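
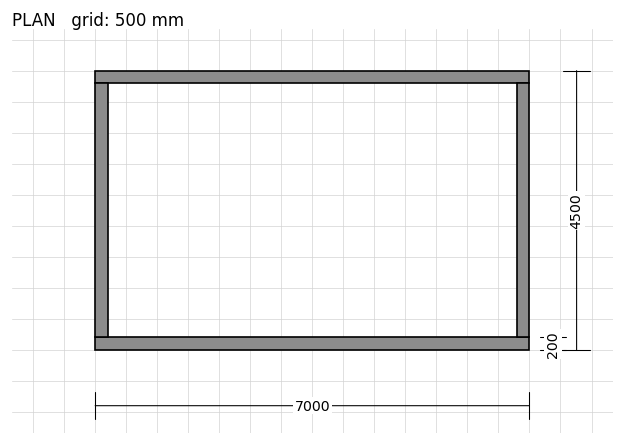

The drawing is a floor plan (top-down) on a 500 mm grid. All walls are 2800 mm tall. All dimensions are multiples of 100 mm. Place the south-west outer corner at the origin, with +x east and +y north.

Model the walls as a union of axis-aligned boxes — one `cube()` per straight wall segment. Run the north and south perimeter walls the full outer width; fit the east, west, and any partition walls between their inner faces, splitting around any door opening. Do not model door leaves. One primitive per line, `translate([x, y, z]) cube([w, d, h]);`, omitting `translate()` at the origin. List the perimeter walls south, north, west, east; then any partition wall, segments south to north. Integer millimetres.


cube([7000, 200, 2800]);
translate([0, 4300, 0]) cube([7000, 200, 2800]);
translate([0, 200, 0]) cube([200, 4100, 2800]);
translate([6800, 200, 0]) cube([200, 4100, 2800]);


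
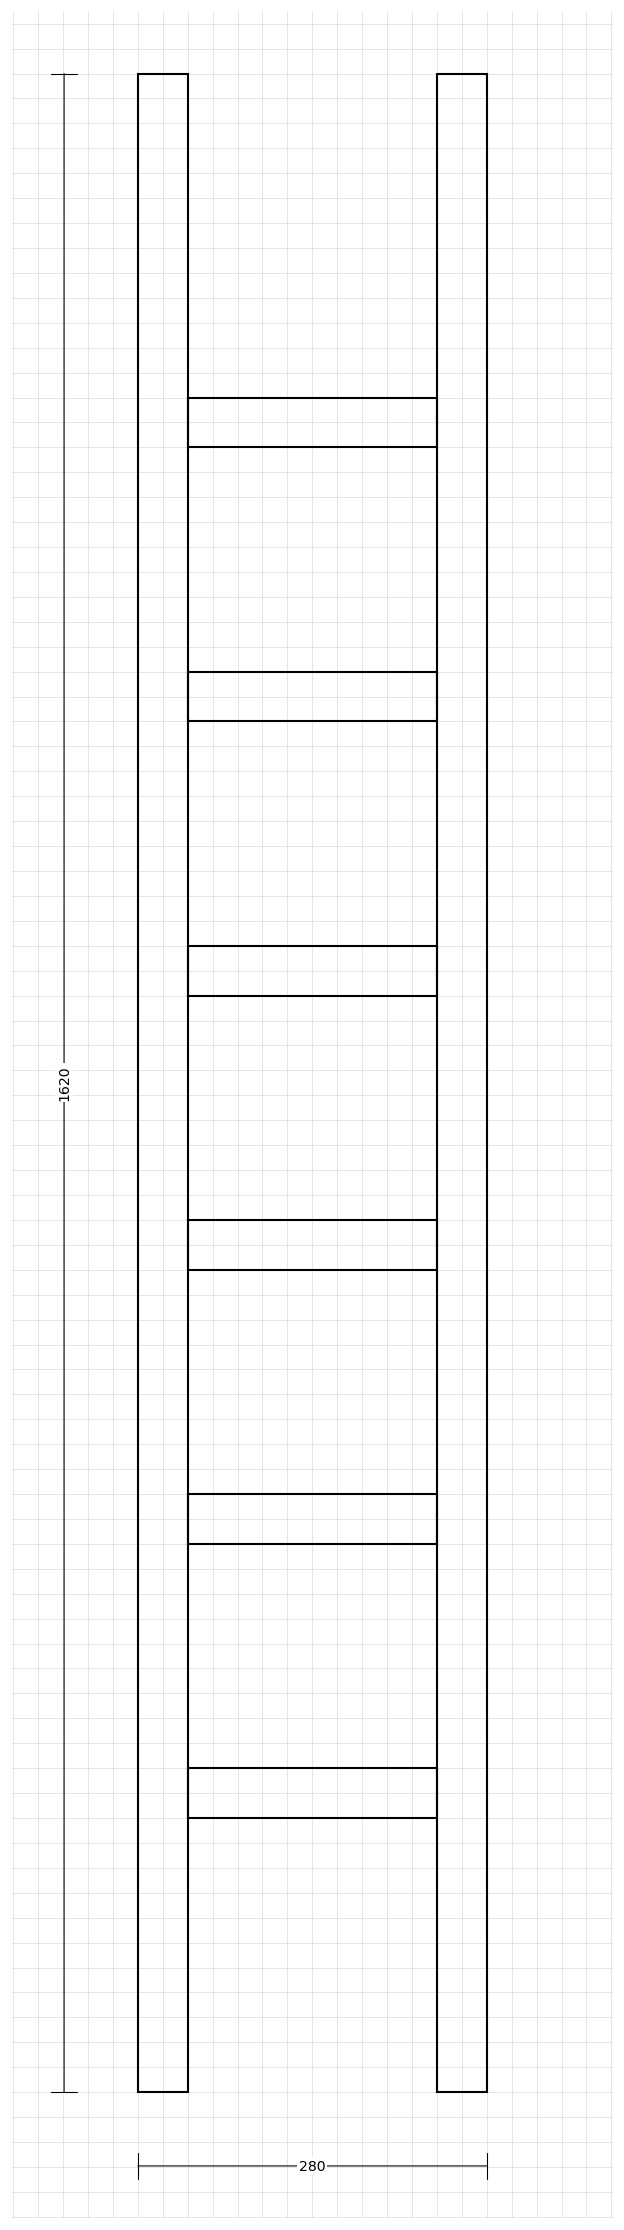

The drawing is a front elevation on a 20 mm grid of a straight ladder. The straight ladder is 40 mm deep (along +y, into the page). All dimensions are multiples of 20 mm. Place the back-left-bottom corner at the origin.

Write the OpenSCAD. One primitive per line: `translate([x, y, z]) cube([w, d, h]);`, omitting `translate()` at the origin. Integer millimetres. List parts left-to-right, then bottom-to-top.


cube([40, 40, 1620]);
translate([40, 0, 220]) cube([200, 40, 40]);
translate([40, 0, 440]) cube([200, 40, 40]);
translate([40, 0, 660]) cube([200, 40, 40]);
translate([40, 0, 880]) cube([200, 40, 40]);
translate([40, 0, 1100]) cube([200, 40, 40]);
translate([40, 0, 1320]) cube([200, 40, 40]);
translate([240, 0, 0]) cube([40, 40, 1620]);


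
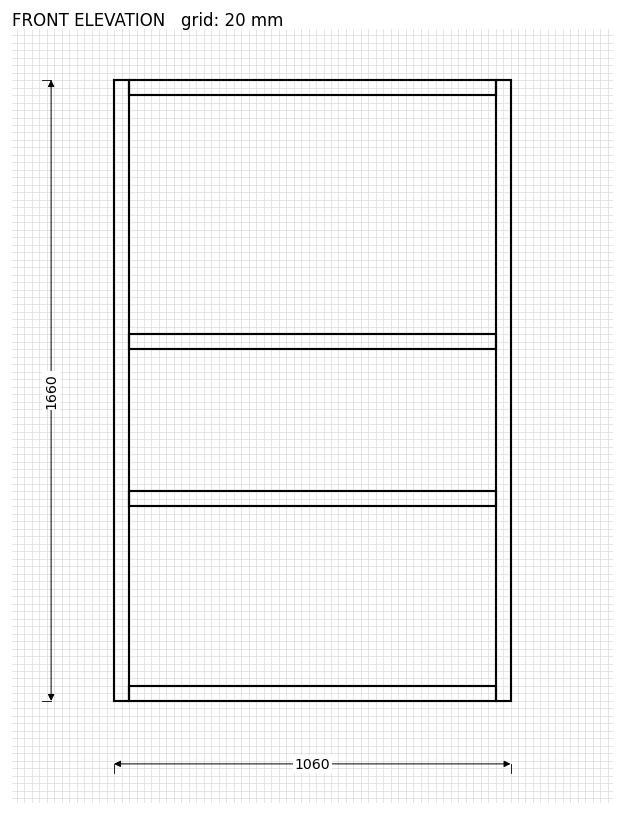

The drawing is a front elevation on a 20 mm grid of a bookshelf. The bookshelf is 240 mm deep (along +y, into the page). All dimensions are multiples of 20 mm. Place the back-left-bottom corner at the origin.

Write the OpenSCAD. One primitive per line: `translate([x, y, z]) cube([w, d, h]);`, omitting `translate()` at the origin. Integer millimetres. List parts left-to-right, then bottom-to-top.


cube([40, 240, 1660]);
translate([40, 0, 0]) cube([980, 240, 40]);
translate([40, 0, 520]) cube([980, 240, 40]);
translate([40, 0, 940]) cube([980, 240, 40]);
translate([40, 0, 1620]) cube([980, 240, 40]);
translate([1020, 0, 0]) cube([40, 240, 1660]);


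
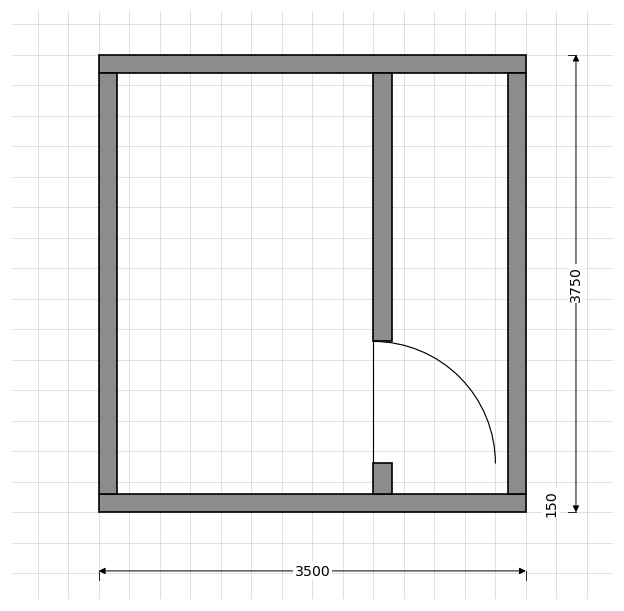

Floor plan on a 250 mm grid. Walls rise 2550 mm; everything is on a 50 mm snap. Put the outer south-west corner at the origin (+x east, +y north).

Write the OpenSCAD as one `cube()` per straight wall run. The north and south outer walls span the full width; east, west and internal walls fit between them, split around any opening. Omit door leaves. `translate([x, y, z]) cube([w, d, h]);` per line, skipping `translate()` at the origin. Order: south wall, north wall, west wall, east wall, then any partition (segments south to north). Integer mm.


cube([3500, 150, 2550]);
translate([0, 3600, 0]) cube([3500, 150, 2550]);
translate([0, 150, 0]) cube([150, 3450, 2550]);
translate([3350, 150, 0]) cube([150, 3450, 2550]);
translate([2250, 150, 0]) cube([150, 250, 2550]);
translate([2250, 1400, 0]) cube([150, 2200, 2550]);


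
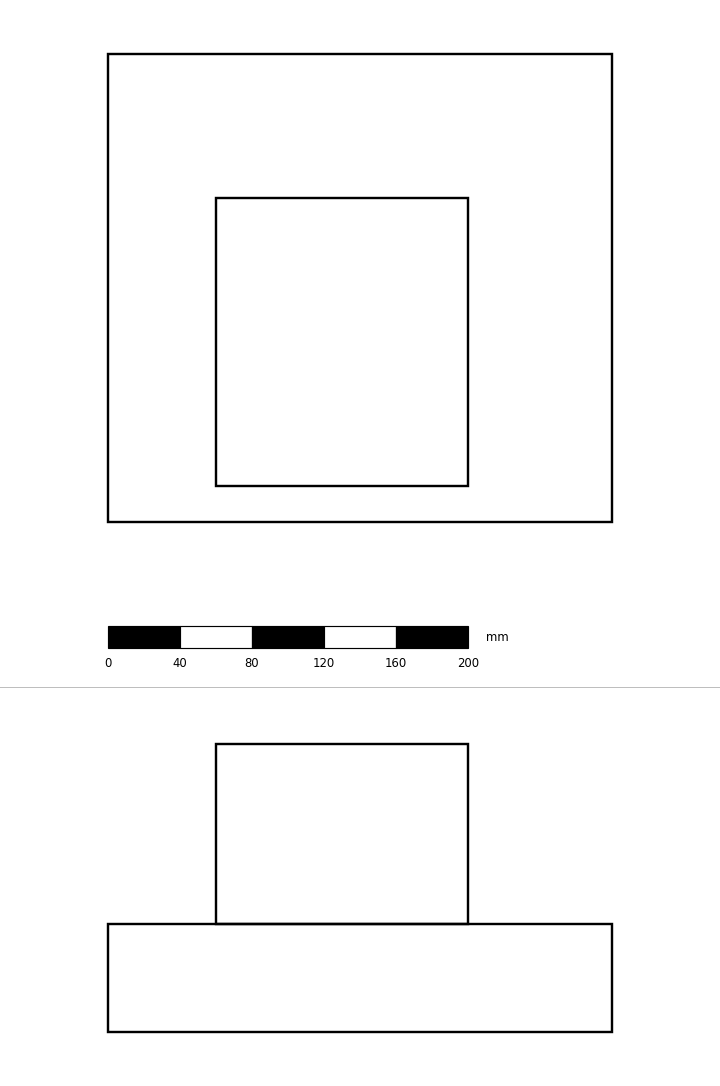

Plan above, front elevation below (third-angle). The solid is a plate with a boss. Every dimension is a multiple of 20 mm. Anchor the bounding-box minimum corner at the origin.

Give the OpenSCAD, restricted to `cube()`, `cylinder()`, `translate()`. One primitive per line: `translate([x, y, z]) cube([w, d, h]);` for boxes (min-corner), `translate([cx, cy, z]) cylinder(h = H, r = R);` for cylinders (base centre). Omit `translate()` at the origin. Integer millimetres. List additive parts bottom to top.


cube([280, 260, 60]);
translate([60, 20, 60]) cube([140, 160, 100]);


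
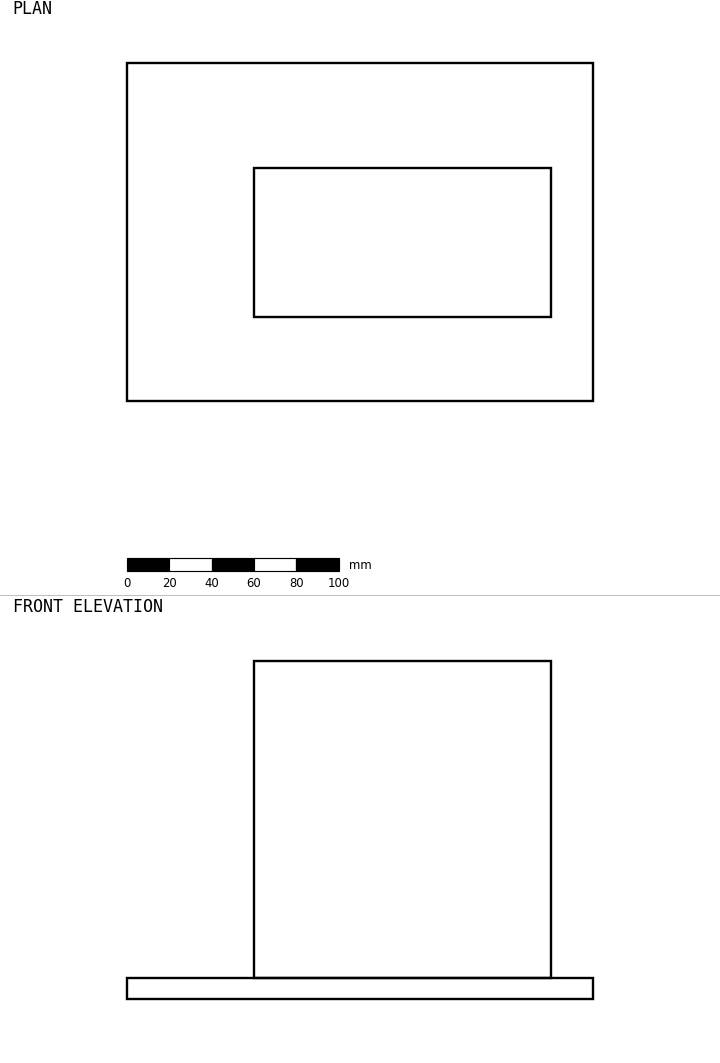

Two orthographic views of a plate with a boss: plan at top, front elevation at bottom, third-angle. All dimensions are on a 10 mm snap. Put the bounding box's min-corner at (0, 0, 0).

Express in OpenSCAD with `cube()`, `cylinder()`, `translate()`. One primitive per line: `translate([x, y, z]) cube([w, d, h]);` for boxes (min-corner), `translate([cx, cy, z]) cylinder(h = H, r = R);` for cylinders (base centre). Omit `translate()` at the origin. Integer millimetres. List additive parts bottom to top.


cube([220, 160, 10]);
translate([60, 40, 10]) cube([140, 70, 150]);


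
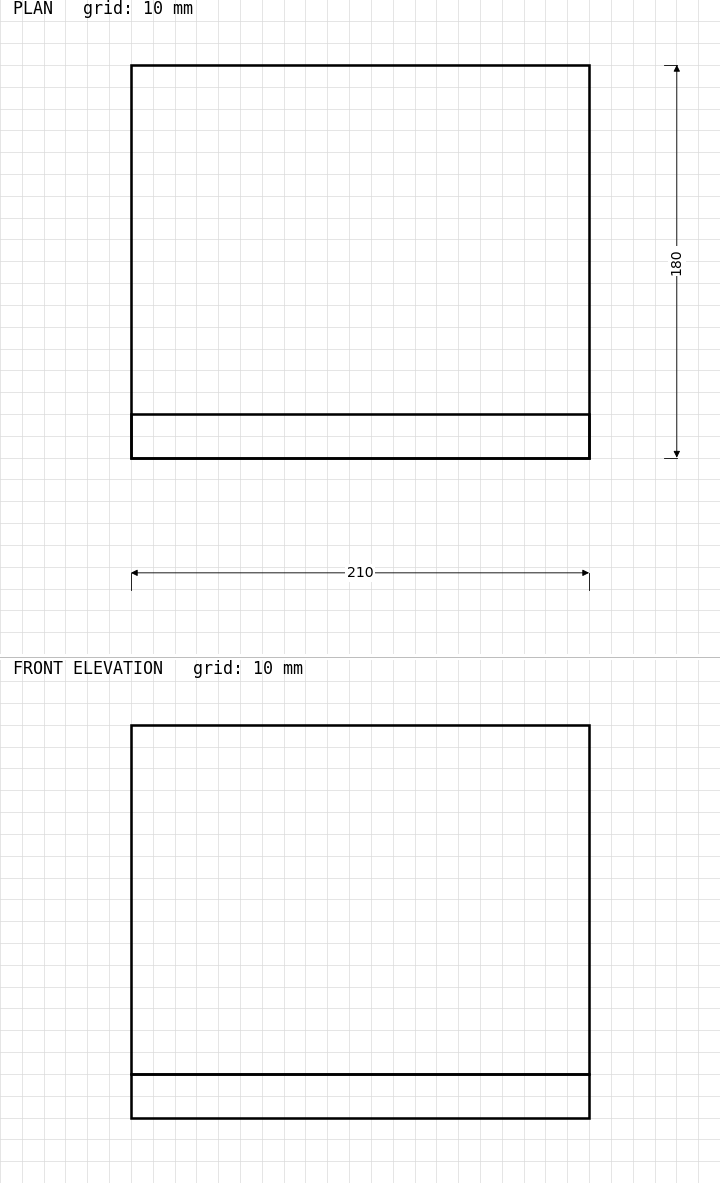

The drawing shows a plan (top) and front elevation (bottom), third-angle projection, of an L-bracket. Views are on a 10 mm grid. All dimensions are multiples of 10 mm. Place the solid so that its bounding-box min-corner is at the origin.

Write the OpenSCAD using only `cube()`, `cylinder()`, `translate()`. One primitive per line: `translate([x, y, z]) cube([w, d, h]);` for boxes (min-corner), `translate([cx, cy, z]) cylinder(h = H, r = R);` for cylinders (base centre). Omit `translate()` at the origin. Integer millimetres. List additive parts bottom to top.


cube([210, 180, 20]);
translate([0, 0, 20]) cube([210, 20, 160]);


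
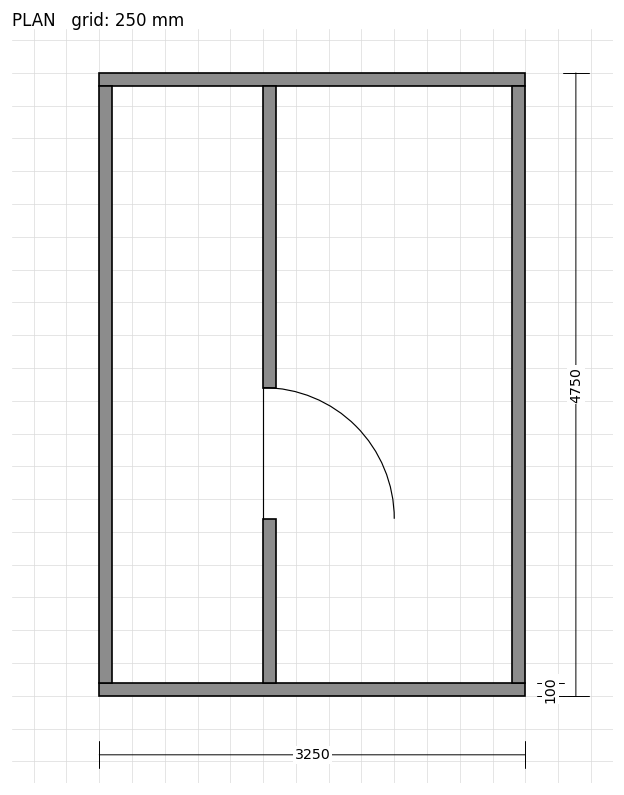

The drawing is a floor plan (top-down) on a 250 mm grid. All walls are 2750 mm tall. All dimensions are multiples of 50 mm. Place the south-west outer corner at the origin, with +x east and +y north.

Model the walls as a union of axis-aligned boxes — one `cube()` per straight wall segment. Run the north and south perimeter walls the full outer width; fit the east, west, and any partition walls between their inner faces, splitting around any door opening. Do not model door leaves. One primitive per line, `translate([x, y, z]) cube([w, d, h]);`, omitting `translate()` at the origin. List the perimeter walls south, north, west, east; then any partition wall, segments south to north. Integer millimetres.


cube([3250, 100, 2750]);
translate([0, 4650, 0]) cube([3250, 100, 2750]);
translate([0, 100, 0]) cube([100, 4550, 2750]);
translate([3150, 100, 0]) cube([100, 4550, 2750]);
translate([1250, 100, 0]) cube([100, 1250, 2750]);
translate([1250, 2350, 0]) cube([100, 2300, 2750]);


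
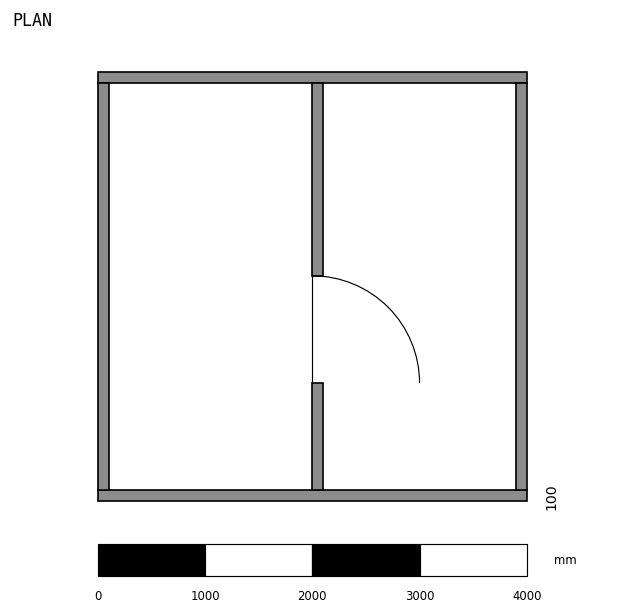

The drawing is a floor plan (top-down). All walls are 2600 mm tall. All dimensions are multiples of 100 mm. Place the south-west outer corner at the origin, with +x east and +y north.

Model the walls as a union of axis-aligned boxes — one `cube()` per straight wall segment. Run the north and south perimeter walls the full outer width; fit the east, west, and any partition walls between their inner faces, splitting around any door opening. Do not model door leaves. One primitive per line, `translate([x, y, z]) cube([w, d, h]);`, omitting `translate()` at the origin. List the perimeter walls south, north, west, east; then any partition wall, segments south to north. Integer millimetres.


cube([4000, 100, 2600]);
translate([0, 3900, 0]) cube([4000, 100, 2600]);
translate([0, 100, 0]) cube([100, 3800, 2600]);
translate([3900, 100, 0]) cube([100, 3800, 2600]);
translate([2000, 100, 0]) cube([100, 1000, 2600]);
translate([2000, 2100, 0]) cube([100, 1800, 2600]);


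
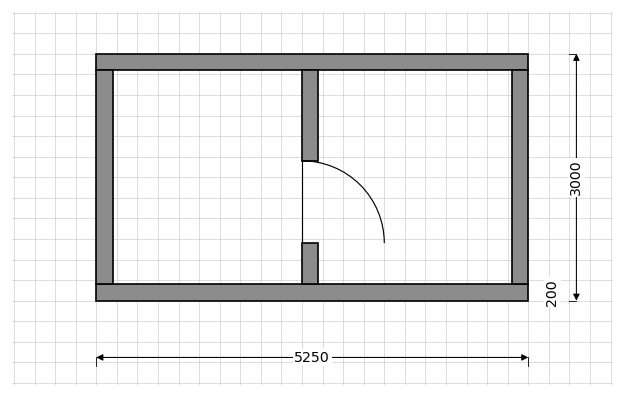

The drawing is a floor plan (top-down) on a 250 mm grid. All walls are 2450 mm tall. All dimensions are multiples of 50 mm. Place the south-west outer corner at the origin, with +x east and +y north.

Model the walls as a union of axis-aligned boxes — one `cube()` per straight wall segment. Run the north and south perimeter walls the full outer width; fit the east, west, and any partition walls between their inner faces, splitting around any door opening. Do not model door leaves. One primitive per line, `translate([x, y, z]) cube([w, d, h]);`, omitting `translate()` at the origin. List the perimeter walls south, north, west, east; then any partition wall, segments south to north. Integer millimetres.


cube([5250, 200, 2450]);
translate([0, 2800, 0]) cube([5250, 200, 2450]);
translate([0, 200, 0]) cube([200, 2600, 2450]);
translate([5050, 200, 0]) cube([200, 2600, 2450]);
translate([2500, 200, 0]) cube([200, 500, 2450]);
translate([2500, 1700, 0]) cube([200, 1100, 2450]);


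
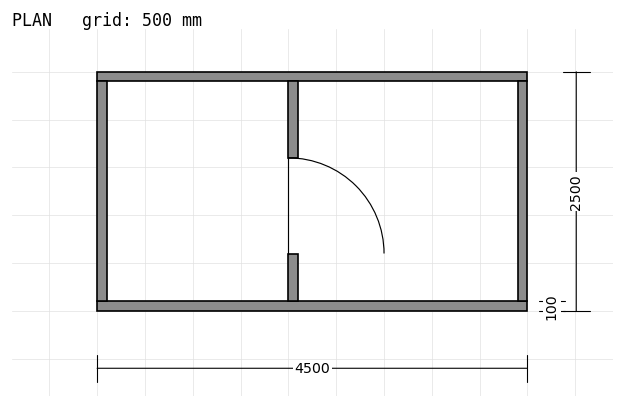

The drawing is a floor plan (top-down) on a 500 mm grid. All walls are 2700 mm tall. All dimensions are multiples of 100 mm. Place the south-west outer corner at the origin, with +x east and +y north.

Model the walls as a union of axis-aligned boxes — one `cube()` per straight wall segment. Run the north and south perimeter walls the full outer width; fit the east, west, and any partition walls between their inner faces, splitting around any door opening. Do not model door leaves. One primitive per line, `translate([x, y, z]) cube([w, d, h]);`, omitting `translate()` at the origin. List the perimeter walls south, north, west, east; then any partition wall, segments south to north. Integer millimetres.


cube([4500, 100, 2700]);
translate([0, 2400, 0]) cube([4500, 100, 2700]);
translate([0, 100, 0]) cube([100, 2300, 2700]);
translate([4400, 100, 0]) cube([100, 2300, 2700]);
translate([2000, 100, 0]) cube([100, 500, 2700]);
translate([2000, 1600, 0]) cube([100, 800, 2700]);


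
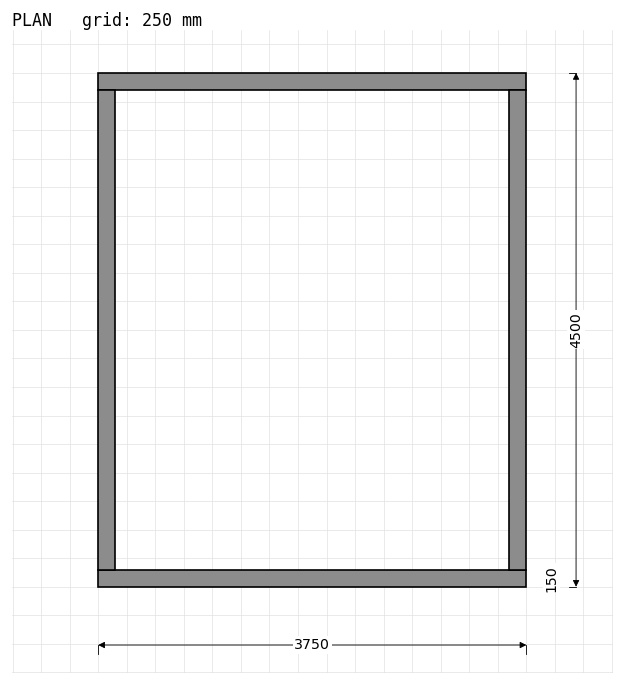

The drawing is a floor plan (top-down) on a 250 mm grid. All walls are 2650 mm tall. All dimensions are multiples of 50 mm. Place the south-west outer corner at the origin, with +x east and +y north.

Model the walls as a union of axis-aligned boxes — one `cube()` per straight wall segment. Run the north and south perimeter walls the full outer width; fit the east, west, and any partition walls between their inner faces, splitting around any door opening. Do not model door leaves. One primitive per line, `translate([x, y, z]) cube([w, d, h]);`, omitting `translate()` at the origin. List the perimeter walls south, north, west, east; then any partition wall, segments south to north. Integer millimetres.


cube([3750, 150, 2650]);
translate([0, 4350, 0]) cube([3750, 150, 2650]);
translate([0, 150, 0]) cube([150, 4200, 2650]);
translate([3600, 150, 0]) cube([150, 4200, 2650]);


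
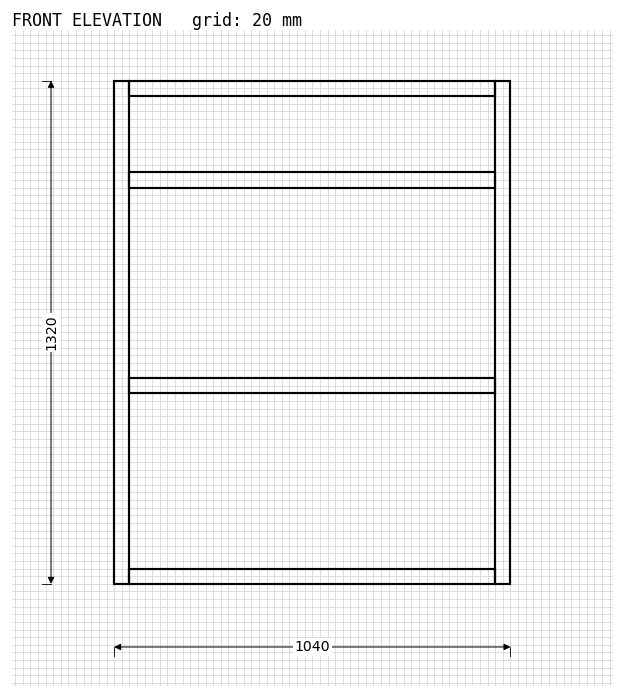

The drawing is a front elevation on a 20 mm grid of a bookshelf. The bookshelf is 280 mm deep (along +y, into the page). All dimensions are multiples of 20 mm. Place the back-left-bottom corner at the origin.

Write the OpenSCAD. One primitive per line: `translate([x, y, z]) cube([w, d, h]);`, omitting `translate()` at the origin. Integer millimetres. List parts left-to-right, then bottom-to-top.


cube([40, 280, 1320]);
translate([40, 0, 0]) cube([960, 280, 40]);
translate([40, 0, 500]) cube([960, 280, 40]);
translate([40, 0, 1040]) cube([960, 280, 40]);
translate([40, 0, 1280]) cube([960, 280, 40]);
translate([1000, 0, 0]) cube([40, 280, 1320]);


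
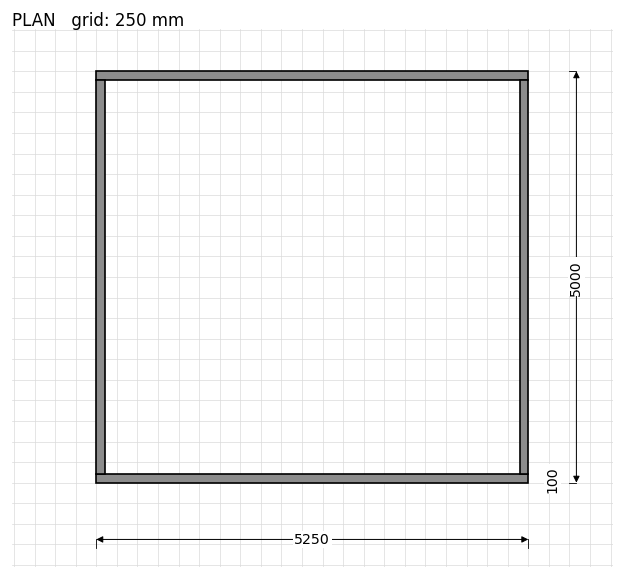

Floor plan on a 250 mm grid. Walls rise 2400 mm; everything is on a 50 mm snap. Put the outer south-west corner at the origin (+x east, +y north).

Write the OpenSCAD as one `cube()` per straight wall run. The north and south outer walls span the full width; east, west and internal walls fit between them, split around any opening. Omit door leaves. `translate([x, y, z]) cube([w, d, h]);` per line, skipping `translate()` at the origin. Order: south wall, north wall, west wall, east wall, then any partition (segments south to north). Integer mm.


cube([5250, 100, 2400]);
translate([0, 4900, 0]) cube([5250, 100, 2400]);
translate([0, 100, 0]) cube([100, 4800, 2400]);
translate([5150, 100, 0]) cube([100, 4800, 2400]);


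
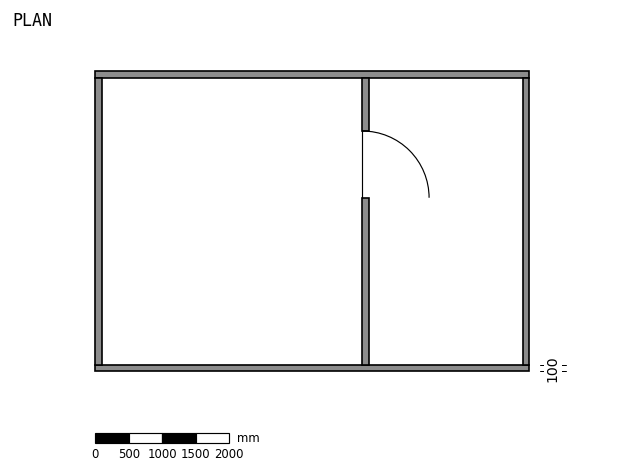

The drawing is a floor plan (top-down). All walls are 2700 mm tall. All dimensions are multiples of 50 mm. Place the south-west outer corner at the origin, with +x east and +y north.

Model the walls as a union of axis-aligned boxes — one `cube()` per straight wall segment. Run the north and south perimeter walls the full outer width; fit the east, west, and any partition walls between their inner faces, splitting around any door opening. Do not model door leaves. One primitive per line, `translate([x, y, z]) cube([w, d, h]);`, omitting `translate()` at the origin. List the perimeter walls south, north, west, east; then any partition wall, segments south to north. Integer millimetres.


cube([6500, 100, 2700]);
translate([0, 4400, 0]) cube([6500, 100, 2700]);
translate([0, 100, 0]) cube([100, 4300, 2700]);
translate([6400, 100, 0]) cube([100, 4300, 2700]);
translate([4000, 100, 0]) cube([100, 2500, 2700]);
translate([4000, 3600, 0]) cube([100, 800, 2700]);


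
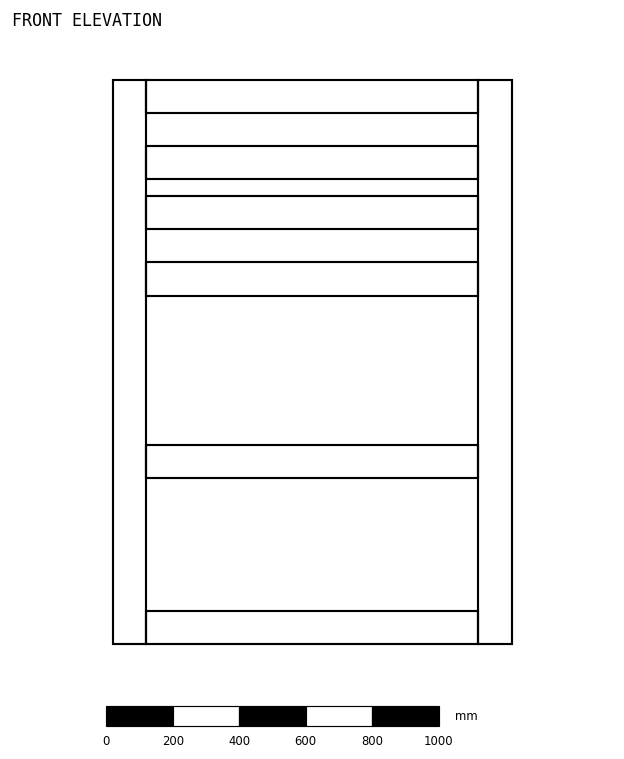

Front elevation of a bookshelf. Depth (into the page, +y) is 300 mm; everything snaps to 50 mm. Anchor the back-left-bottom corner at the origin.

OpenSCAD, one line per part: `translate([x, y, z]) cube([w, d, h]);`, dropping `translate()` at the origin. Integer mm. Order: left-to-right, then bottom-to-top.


cube([100, 300, 1700]);
translate([100, 0, 0]) cube([1000, 300, 100]);
translate([100, 0, 500]) cube([1000, 300, 100]);
translate([100, 0, 1050]) cube([1000, 300, 100]);
translate([100, 0, 1250]) cube([1000, 300, 100]);
translate([100, 0, 1400]) cube([1000, 300, 100]);
translate([100, 0, 1600]) cube([1000, 300, 100]);
translate([1100, 0, 0]) cube([100, 300, 1700]);


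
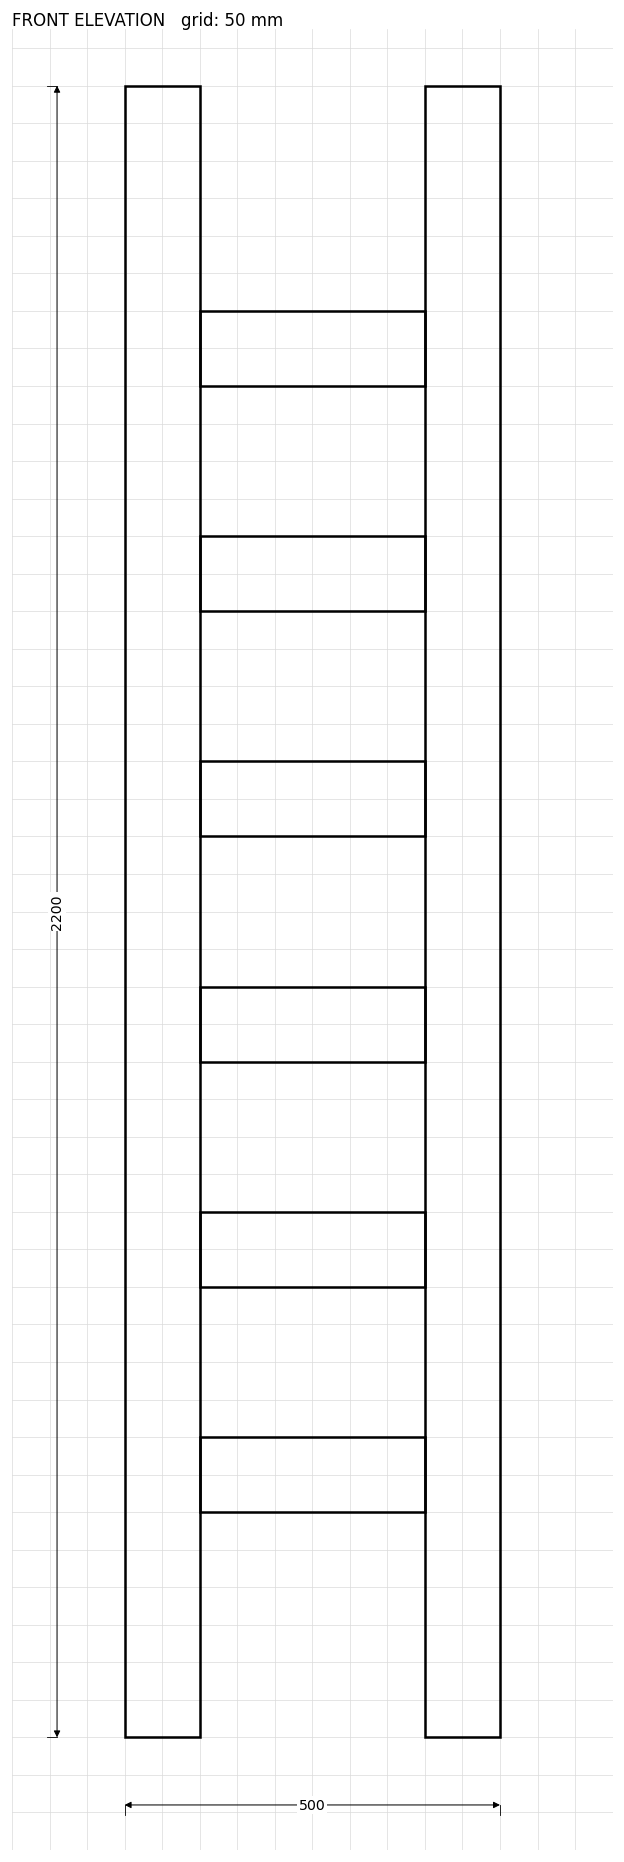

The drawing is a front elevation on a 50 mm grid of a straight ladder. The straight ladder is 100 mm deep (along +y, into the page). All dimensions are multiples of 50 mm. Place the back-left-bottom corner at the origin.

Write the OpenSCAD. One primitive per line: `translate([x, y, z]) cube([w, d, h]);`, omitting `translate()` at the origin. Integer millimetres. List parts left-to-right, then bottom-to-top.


cube([100, 100, 2200]);
translate([100, 0, 300]) cube([300, 100, 100]);
translate([100, 0, 600]) cube([300, 100, 100]);
translate([100, 0, 900]) cube([300, 100, 100]);
translate([100, 0, 1200]) cube([300, 100, 100]);
translate([100, 0, 1500]) cube([300, 100, 100]);
translate([100, 0, 1800]) cube([300, 100, 100]);
translate([400, 0, 0]) cube([100, 100, 2200]);


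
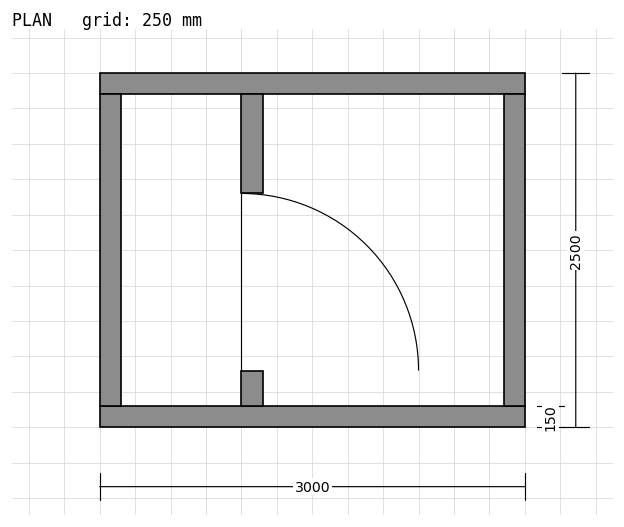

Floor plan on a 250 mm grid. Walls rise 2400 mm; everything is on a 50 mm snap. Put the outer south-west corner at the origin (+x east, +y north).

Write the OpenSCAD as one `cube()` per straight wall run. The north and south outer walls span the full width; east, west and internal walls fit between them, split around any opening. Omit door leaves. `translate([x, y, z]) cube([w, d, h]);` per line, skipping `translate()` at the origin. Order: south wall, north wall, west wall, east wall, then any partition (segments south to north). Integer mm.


cube([3000, 150, 2400]);
translate([0, 2350, 0]) cube([3000, 150, 2400]);
translate([0, 150, 0]) cube([150, 2200, 2400]);
translate([2850, 150, 0]) cube([150, 2200, 2400]);
translate([1000, 150, 0]) cube([150, 250, 2400]);
translate([1000, 1650, 0]) cube([150, 700, 2400]);


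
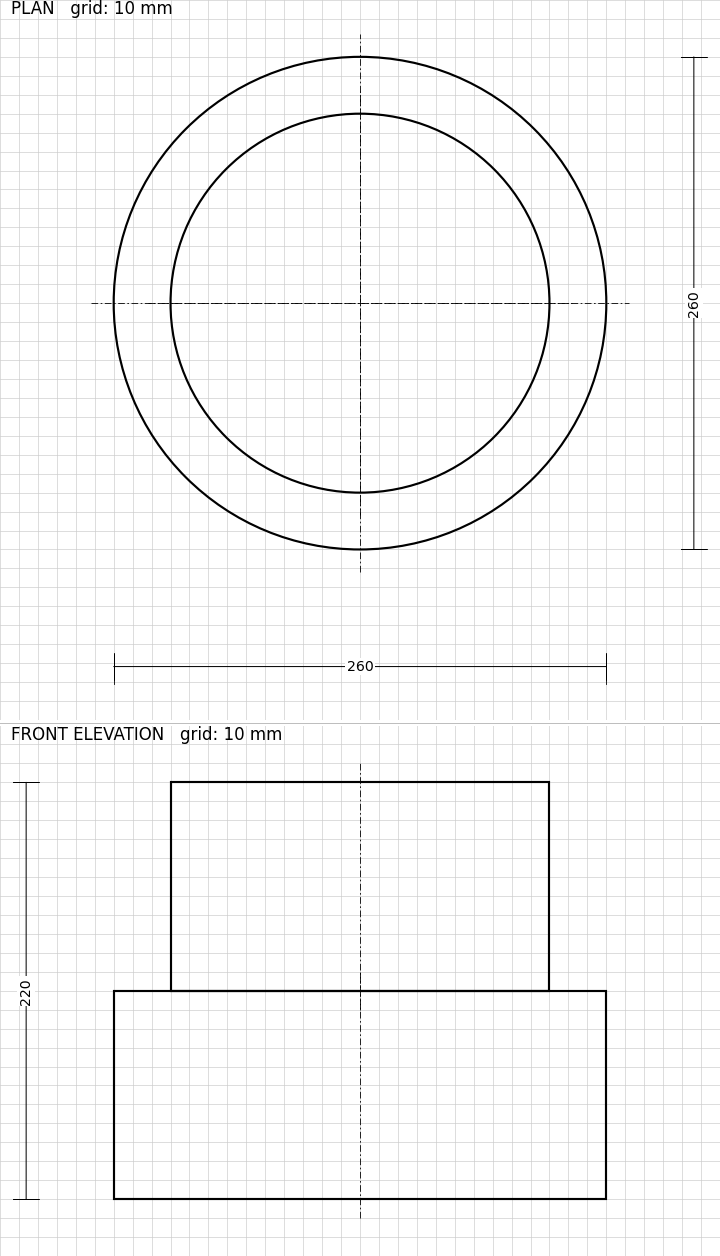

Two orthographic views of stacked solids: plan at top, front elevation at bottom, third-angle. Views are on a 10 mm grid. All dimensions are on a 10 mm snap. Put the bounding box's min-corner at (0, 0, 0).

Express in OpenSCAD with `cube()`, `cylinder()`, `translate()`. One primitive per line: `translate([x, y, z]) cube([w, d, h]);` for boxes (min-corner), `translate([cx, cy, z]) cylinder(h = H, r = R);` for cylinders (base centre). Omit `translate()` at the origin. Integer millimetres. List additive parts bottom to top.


translate([130, 130, 0]) cylinder(h = 110, r = 130);
translate([130, 130, 110]) cylinder(h = 110, r = 100);


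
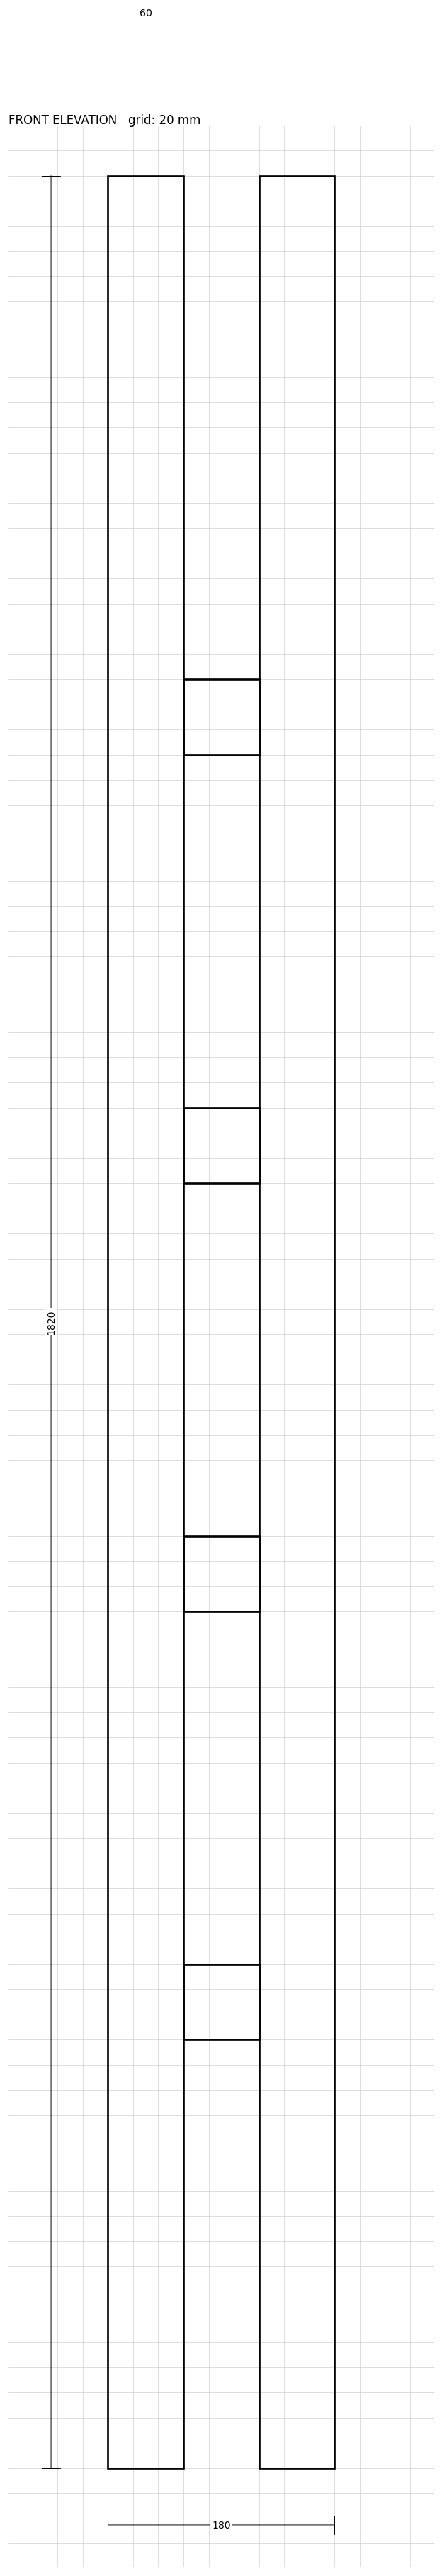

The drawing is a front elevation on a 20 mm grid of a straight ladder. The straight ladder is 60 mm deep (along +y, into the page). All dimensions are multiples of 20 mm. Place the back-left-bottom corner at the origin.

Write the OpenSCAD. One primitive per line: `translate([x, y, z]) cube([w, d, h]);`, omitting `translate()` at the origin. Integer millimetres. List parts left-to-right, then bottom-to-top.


cube([60, 60, 1820]);
translate([60, 0, 340]) cube([60, 60, 60]);
translate([60, 0, 680]) cube([60, 60, 60]);
translate([60, 0, 1020]) cube([60, 60, 60]);
translate([60, 0, 1360]) cube([60, 60, 60]);
translate([120, 0, 0]) cube([60, 60, 1820]);


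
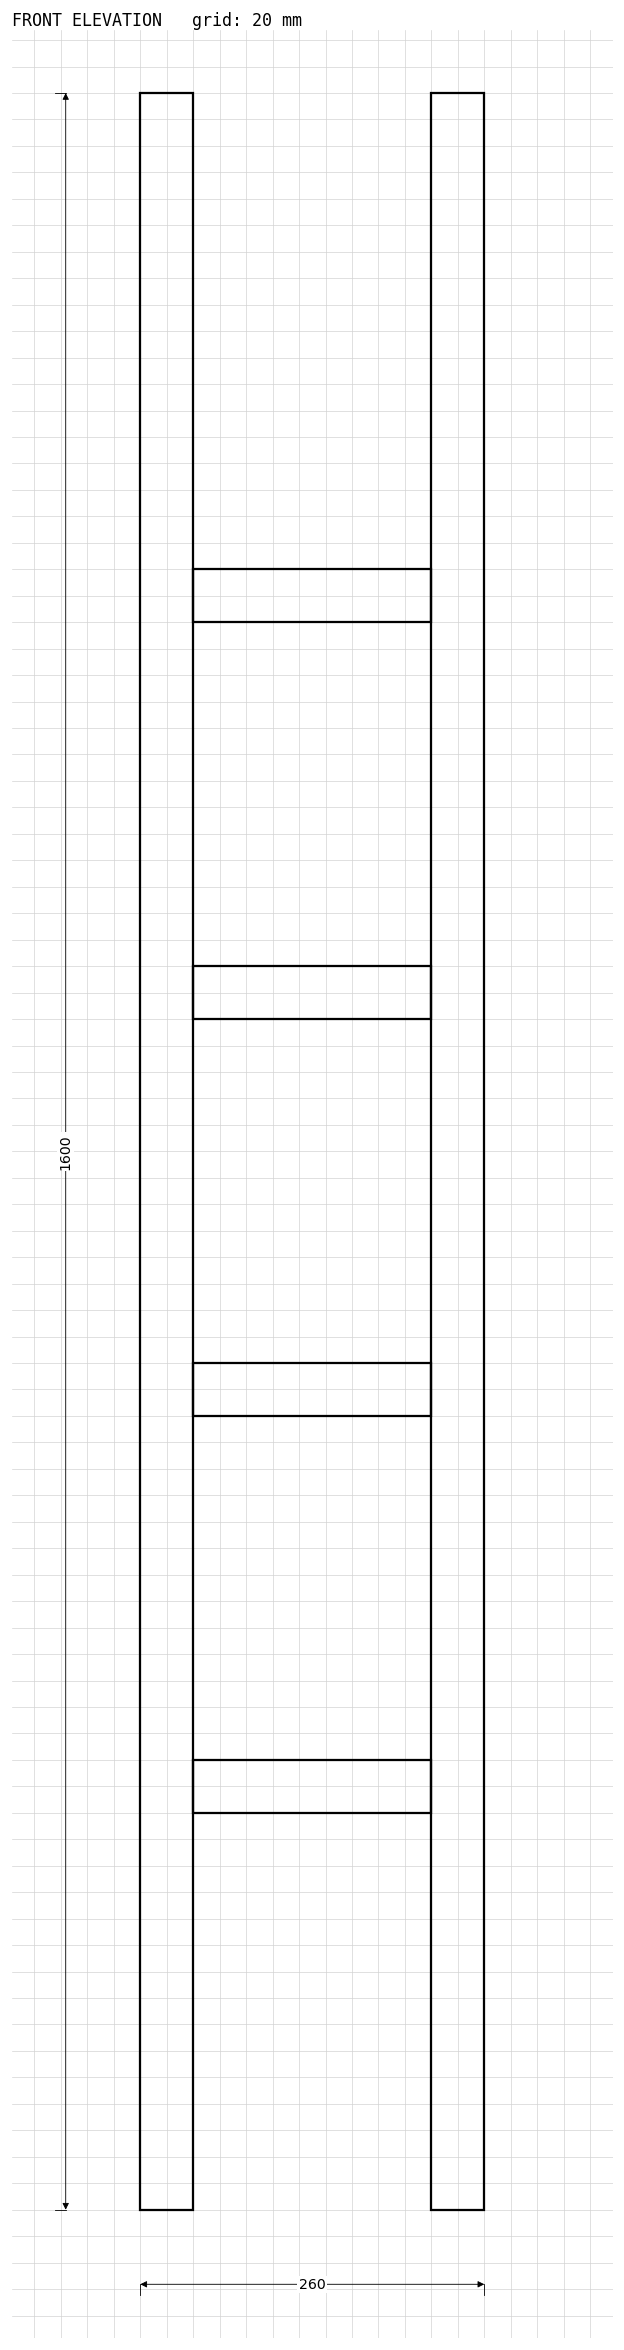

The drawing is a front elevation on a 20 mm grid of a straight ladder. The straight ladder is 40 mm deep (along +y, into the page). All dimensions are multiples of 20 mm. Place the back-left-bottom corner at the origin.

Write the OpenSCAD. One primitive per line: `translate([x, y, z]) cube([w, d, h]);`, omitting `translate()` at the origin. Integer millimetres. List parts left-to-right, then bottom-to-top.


cube([40, 40, 1600]);
translate([40, 0, 300]) cube([180, 40, 40]);
translate([40, 0, 600]) cube([180, 40, 40]);
translate([40, 0, 900]) cube([180, 40, 40]);
translate([40, 0, 1200]) cube([180, 40, 40]);
translate([220, 0, 0]) cube([40, 40, 1600]);


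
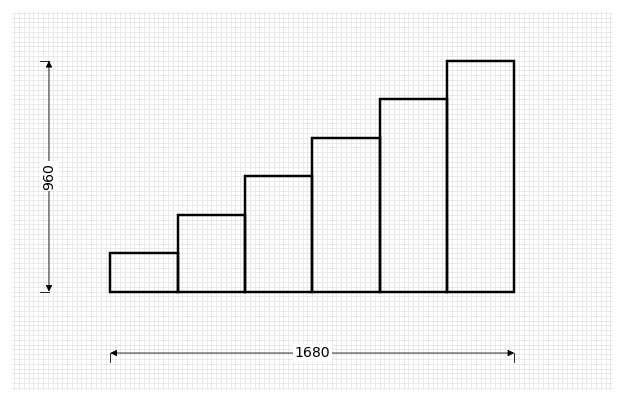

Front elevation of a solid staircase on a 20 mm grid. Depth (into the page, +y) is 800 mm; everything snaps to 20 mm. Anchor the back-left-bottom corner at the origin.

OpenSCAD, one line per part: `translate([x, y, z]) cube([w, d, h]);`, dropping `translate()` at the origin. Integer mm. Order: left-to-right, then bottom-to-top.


cube([280, 800, 160]);
translate([280, 0, 0]) cube([280, 800, 320]);
translate([560, 0, 0]) cube([280, 800, 480]);
translate([840, 0, 0]) cube([280, 800, 640]);
translate([1120, 0, 0]) cube([280, 800, 800]);
translate([1400, 0, 0]) cube([280, 800, 960]);


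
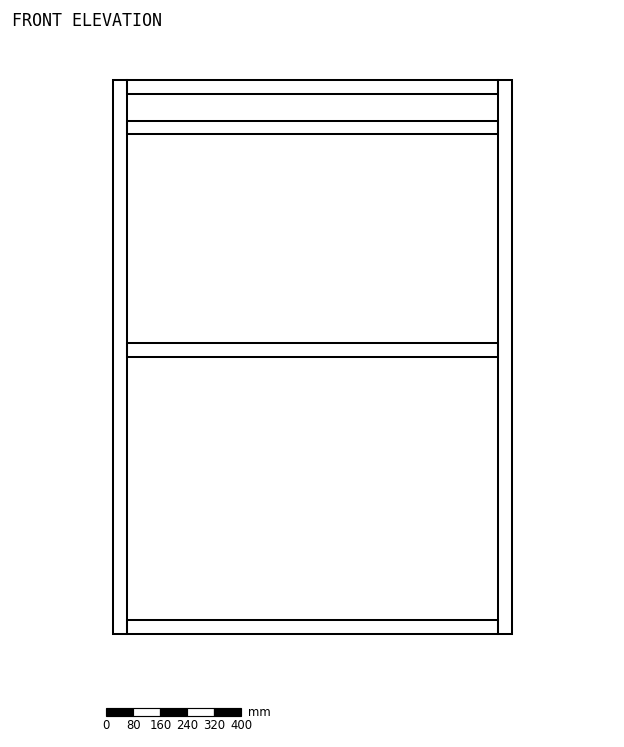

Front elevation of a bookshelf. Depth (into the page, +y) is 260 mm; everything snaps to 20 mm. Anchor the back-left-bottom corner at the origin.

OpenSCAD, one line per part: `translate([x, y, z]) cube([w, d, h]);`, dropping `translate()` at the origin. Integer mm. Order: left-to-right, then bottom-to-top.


cube([40, 260, 1640]);
translate([40, 0, 0]) cube([1100, 260, 40]);
translate([40, 0, 820]) cube([1100, 260, 40]);
translate([40, 0, 1480]) cube([1100, 260, 40]);
translate([40, 0, 1600]) cube([1100, 260, 40]);
translate([1140, 0, 0]) cube([40, 260, 1640]);


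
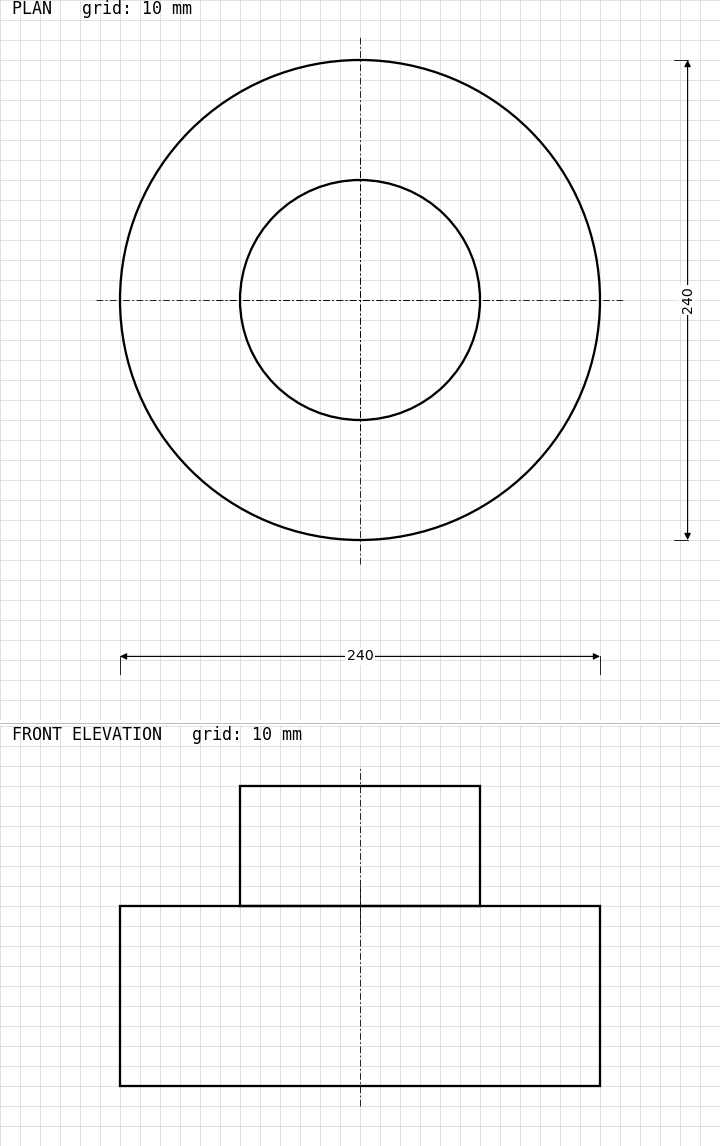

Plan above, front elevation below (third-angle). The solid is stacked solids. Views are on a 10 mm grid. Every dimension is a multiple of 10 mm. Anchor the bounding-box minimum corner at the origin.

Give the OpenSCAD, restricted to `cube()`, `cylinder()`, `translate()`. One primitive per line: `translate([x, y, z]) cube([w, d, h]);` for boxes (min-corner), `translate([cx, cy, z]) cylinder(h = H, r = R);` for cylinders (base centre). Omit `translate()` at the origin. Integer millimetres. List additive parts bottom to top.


translate([120, 120, 0]) cylinder(h = 90, r = 120);
translate([120, 120, 90]) cylinder(h = 60, r = 60);


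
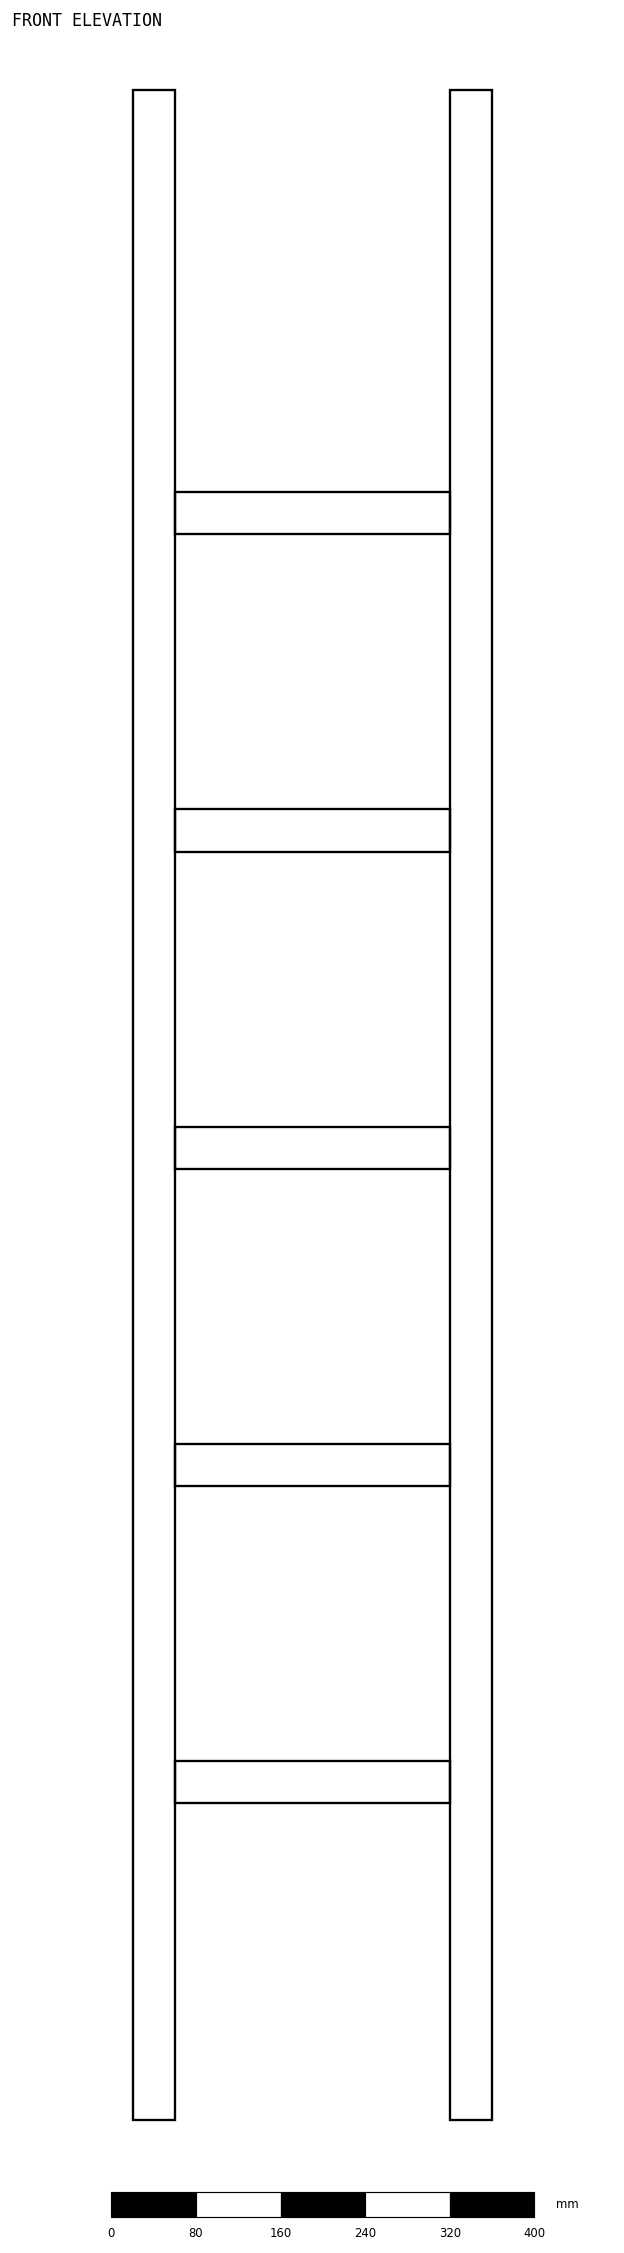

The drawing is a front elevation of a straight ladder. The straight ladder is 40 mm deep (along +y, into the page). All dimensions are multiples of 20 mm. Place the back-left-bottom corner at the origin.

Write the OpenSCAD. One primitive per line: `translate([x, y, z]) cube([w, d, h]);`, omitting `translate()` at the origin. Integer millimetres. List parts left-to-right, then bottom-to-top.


cube([40, 40, 1920]);
translate([40, 0, 300]) cube([260, 40, 40]);
translate([40, 0, 600]) cube([260, 40, 40]);
translate([40, 0, 900]) cube([260, 40, 40]);
translate([40, 0, 1200]) cube([260, 40, 40]);
translate([40, 0, 1500]) cube([260, 40, 40]);
translate([300, 0, 0]) cube([40, 40, 1920]);


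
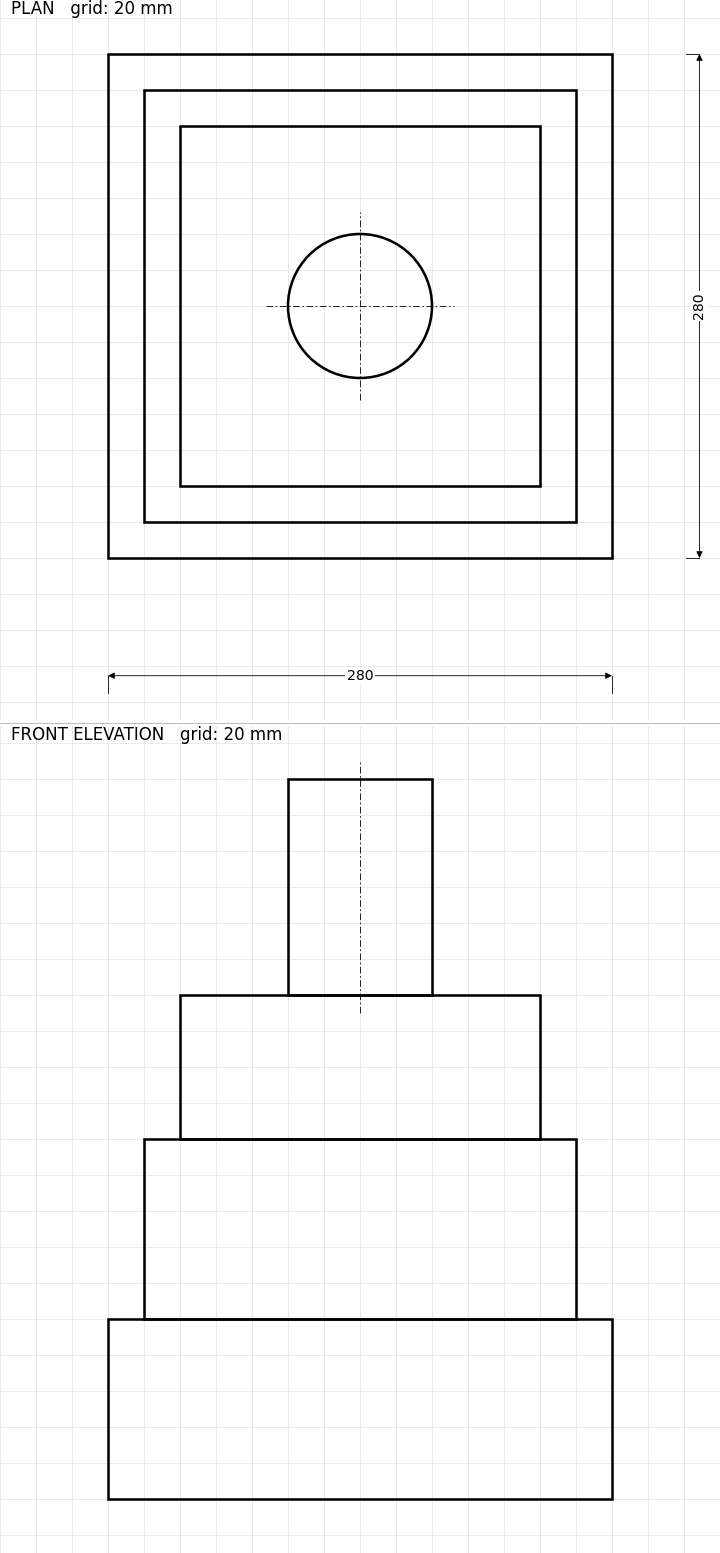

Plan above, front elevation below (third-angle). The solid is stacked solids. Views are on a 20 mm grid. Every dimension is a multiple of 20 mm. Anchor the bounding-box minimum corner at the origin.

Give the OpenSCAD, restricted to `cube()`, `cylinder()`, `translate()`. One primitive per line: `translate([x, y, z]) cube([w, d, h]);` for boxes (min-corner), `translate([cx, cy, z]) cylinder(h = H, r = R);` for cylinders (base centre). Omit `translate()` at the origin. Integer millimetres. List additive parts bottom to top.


cube([280, 280, 100]);
translate([20, 20, 100]) cube([240, 240, 100]);
translate([40, 40, 200]) cube([200, 200, 80]);
translate([140, 140, 280]) cylinder(h = 120, r = 40);


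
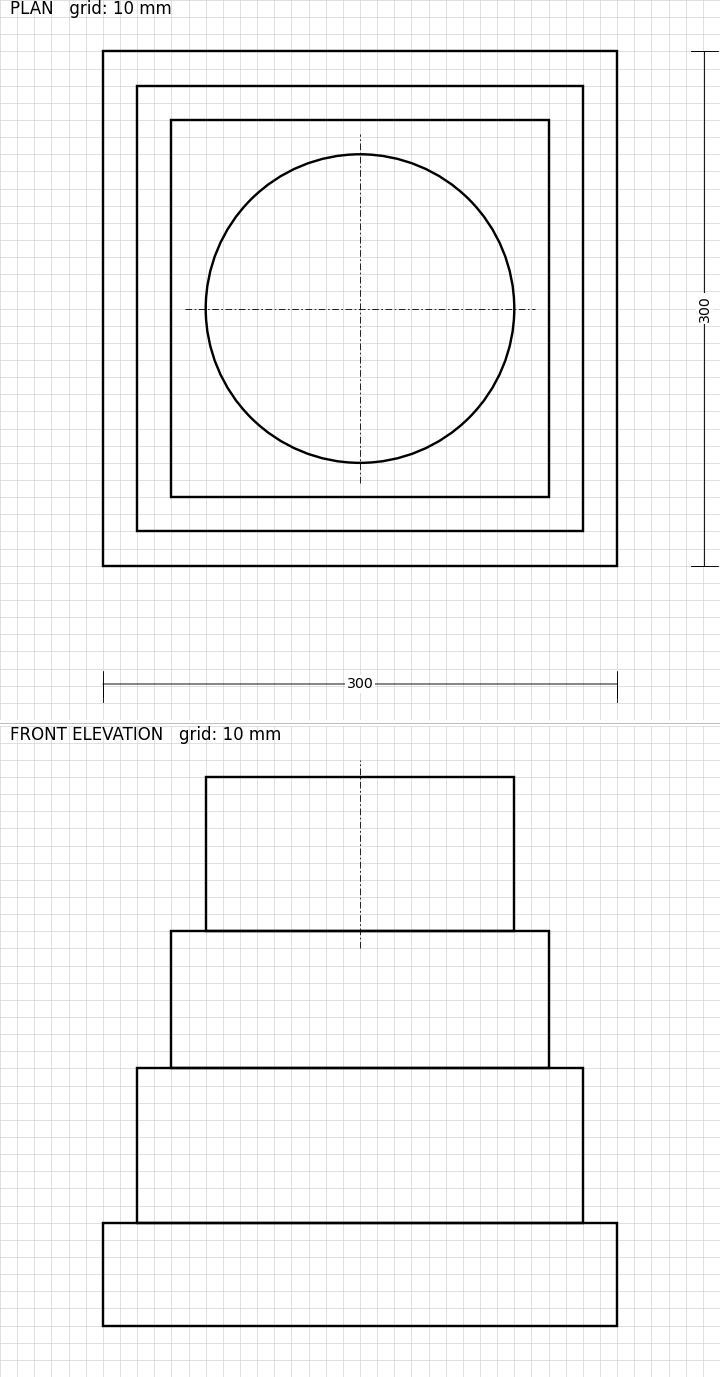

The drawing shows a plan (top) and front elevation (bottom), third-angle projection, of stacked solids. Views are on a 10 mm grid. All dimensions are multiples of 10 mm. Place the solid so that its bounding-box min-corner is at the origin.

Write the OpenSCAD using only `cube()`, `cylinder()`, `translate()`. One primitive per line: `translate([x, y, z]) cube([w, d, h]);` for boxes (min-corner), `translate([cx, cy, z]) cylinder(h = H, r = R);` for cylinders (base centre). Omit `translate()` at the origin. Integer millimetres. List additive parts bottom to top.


cube([300, 300, 60]);
translate([20, 20, 60]) cube([260, 260, 90]);
translate([40, 40, 150]) cube([220, 220, 80]);
translate([150, 150, 230]) cylinder(h = 90, r = 90);


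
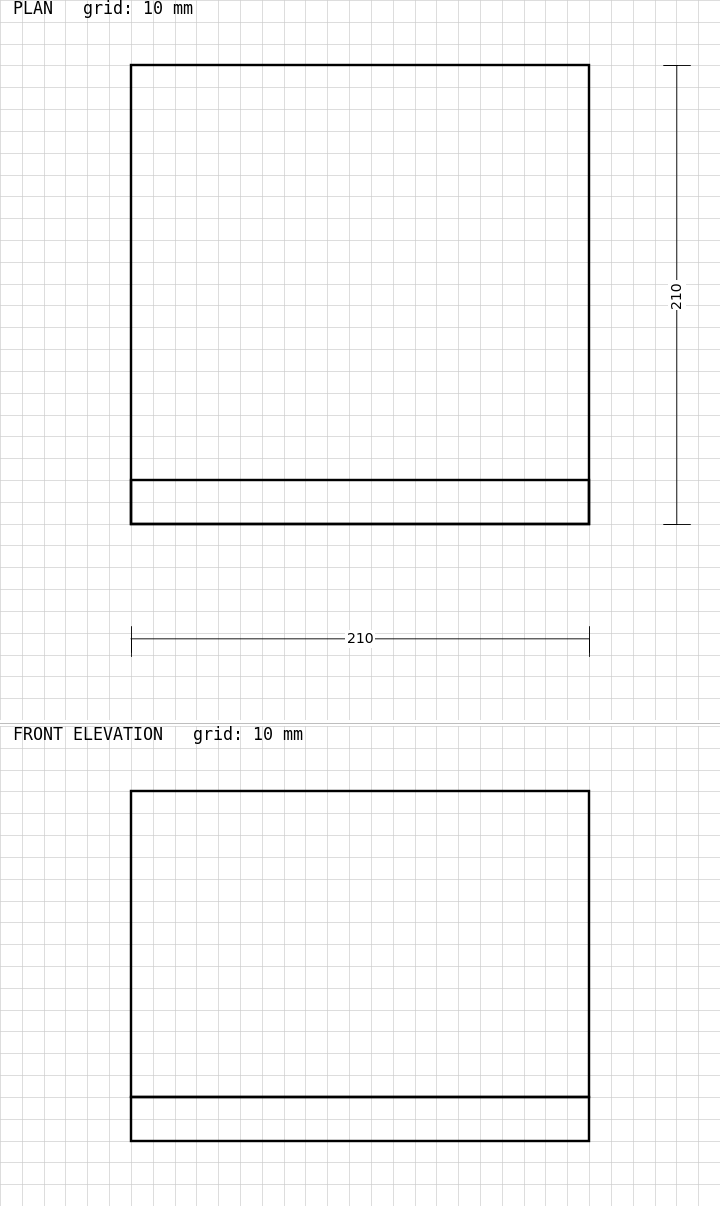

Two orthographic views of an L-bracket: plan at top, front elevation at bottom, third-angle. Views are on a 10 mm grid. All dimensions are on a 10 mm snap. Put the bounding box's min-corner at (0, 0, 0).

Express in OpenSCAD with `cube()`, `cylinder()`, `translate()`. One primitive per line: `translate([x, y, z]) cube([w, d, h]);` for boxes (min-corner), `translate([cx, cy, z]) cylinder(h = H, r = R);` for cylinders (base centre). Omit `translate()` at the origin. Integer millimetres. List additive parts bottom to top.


cube([210, 210, 20]);
translate([0, 0, 20]) cube([210, 20, 140]);


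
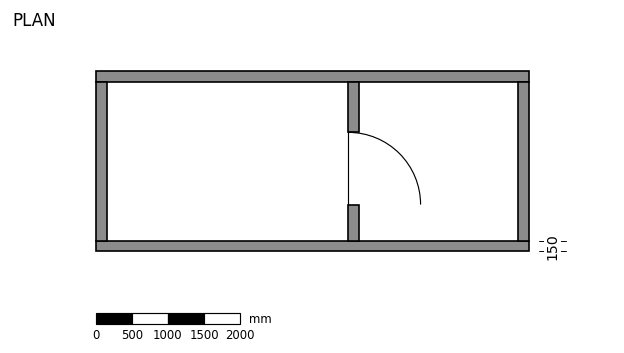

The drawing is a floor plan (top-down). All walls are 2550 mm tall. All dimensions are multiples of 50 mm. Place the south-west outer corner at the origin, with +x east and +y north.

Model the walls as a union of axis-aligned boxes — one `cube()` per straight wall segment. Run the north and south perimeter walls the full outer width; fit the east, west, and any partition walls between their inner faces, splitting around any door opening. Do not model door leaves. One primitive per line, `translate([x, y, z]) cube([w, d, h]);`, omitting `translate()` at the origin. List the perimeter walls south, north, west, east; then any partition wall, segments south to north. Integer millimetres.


cube([6000, 150, 2550]);
translate([0, 2350, 0]) cube([6000, 150, 2550]);
translate([0, 150, 0]) cube([150, 2200, 2550]);
translate([5850, 150, 0]) cube([150, 2200, 2550]);
translate([3500, 150, 0]) cube([150, 500, 2550]);
translate([3500, 1650, 0]) cube([150, 700, 2550]);


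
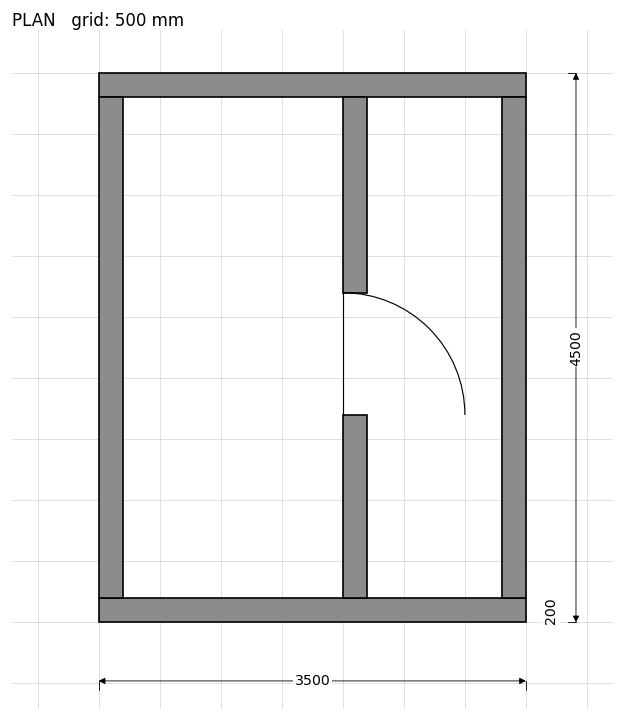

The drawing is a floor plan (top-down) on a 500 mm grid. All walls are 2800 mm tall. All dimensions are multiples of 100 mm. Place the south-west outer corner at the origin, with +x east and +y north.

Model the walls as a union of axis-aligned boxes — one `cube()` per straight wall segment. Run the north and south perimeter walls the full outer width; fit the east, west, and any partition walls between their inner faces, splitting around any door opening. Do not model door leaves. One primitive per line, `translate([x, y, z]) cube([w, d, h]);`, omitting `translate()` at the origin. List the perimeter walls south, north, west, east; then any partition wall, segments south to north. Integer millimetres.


cube([3500, 200, 2800]);
translate([0, 4300, 0]) cube([3500, 200, 2800]);
translate([0, 200, 0]) cube([200, 4100, 2800]);
translate([3300, 200, 0]) cube([200, 4100, 2800]);
translate([2000, 200, 0]) cube([200, 1500, 2800]);
translate([2000, 2700, 0]) cube([200, 1600, 2800]);


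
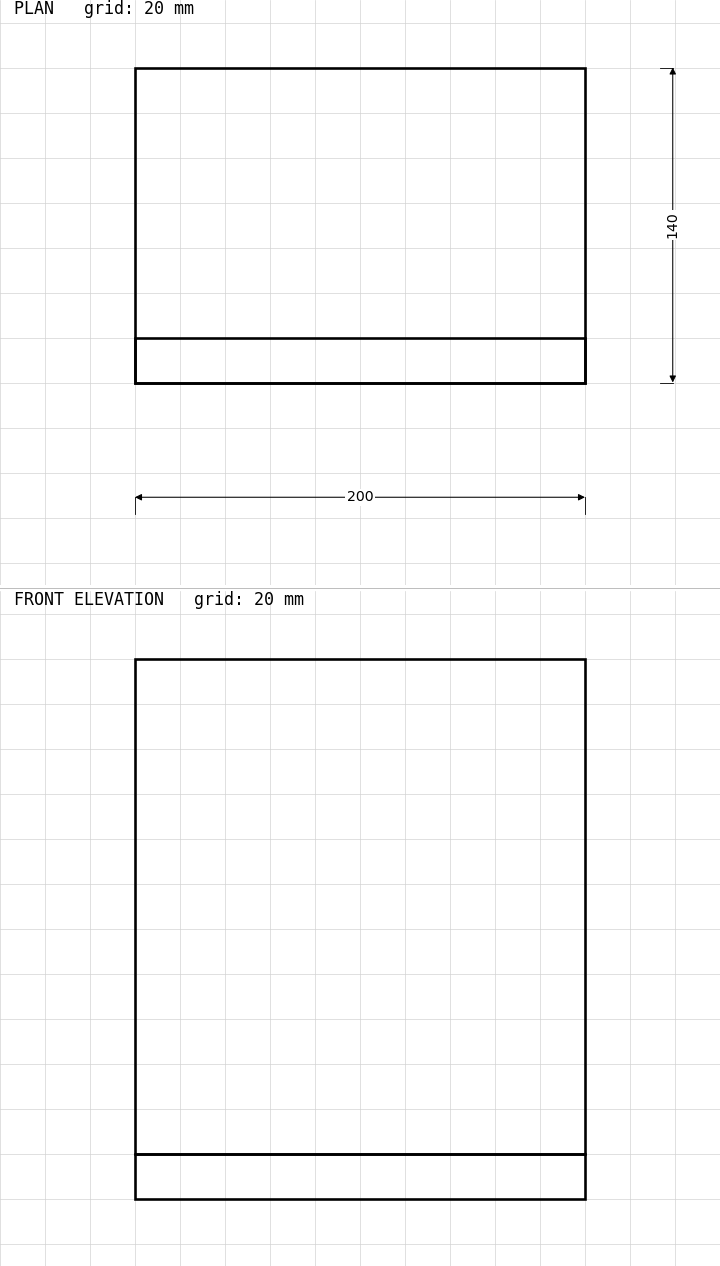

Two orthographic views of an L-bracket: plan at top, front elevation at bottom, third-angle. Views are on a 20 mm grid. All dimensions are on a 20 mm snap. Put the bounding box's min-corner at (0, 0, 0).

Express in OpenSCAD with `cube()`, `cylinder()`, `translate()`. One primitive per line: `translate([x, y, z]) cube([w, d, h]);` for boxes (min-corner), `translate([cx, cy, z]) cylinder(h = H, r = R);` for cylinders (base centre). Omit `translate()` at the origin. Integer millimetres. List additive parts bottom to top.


cube([200, 140, 20]);
translate([0, 0, 20]) cube([200, 20, 220]);


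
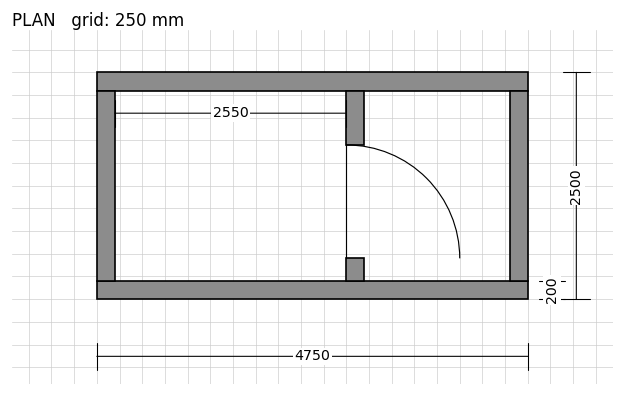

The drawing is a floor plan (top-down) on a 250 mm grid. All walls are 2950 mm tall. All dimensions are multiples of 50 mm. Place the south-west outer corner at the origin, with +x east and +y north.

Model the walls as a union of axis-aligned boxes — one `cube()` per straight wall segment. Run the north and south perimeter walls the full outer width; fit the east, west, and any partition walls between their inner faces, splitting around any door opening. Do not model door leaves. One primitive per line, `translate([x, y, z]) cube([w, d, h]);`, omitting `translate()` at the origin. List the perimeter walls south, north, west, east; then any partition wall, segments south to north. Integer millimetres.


cube([4750, 200, 2950]);
translate([0, 2300, 0]) cube([4750, 200, 2950]);
translate([0, 200, 0]) cube([200, 2100, 2950]);
translate([4550, 200, 0]) cube([200, 2100, 2950]);
translate([2750, 200, 0]) cube([200, 250, 2950]);
translate([2750, 1700, 0]) cube([200, 600, 2950]);


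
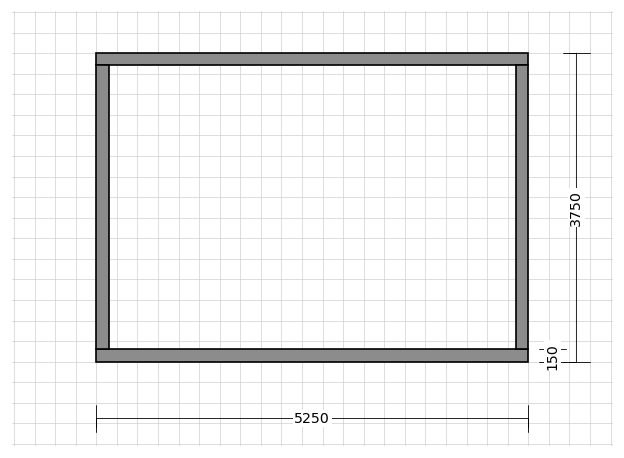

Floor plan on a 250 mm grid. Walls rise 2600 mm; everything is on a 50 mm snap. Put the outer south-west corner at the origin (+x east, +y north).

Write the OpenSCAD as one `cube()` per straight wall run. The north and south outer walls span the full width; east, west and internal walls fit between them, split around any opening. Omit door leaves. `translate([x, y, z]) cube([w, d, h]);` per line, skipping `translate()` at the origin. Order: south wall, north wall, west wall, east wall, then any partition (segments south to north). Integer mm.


cube([5250, 150, 2600]);
translate([0, 3600, 0]) cube([5250, 150, 2600]);
translate([0, 150, 0]) cube([150, 3450, 2600]);
translate([5100, 150, 0]) cube([150, 3450, 2600]);


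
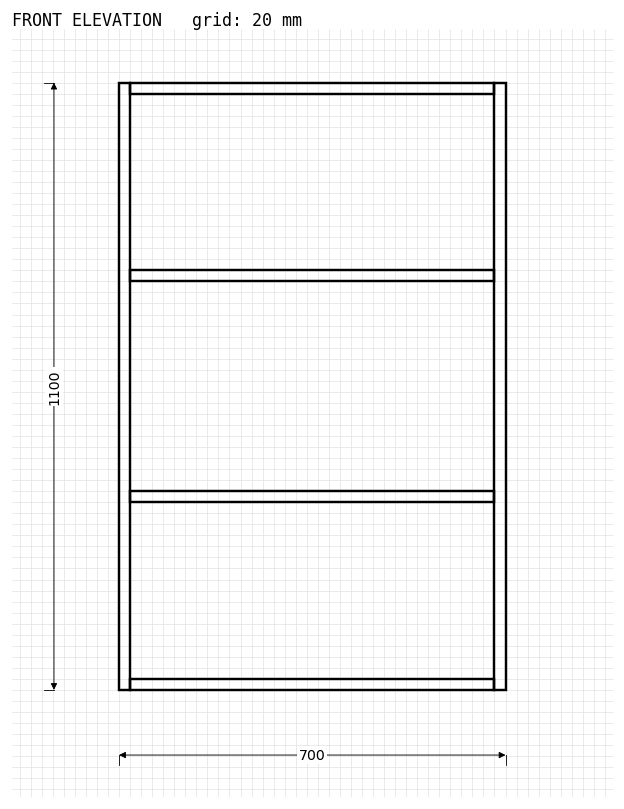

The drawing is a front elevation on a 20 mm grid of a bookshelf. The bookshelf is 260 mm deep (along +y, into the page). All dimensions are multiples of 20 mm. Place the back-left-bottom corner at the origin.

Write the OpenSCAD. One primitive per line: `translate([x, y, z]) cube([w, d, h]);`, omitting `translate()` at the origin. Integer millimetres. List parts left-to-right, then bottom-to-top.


cube([20, 260, 1100]);
translate([20, 0, 0]) cube([660, 260, 20]);
translate([20, 0, 340]) cube([660, 260, 20]);
translate([20, 0, 740]) cube([660, 260, 20]);
translate([20, 0, 1080]) cube([660, 260, 20]);
translate([680, 0, 0]) cube([20, 260, 1100]);
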